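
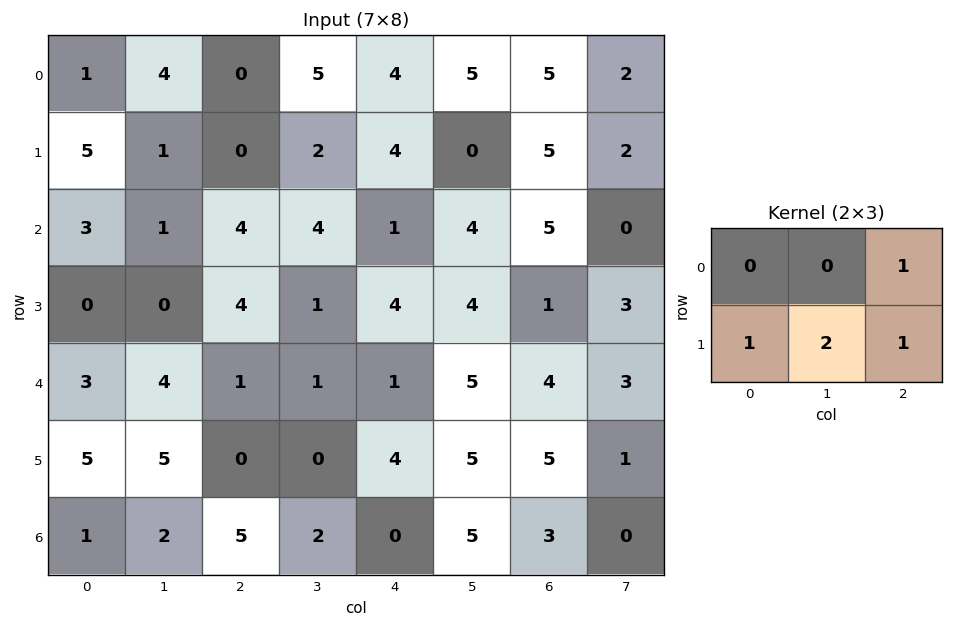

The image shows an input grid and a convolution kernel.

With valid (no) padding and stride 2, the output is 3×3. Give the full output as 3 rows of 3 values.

Output[0,0]: The receptive field on the input at this output position is [1 4 0 / 5 1 0]. Elementwise product with the kernel and sum: 0·1 + 5·1 + 1·2 + 0·1.

7 12 14
8 11 18
16 5 23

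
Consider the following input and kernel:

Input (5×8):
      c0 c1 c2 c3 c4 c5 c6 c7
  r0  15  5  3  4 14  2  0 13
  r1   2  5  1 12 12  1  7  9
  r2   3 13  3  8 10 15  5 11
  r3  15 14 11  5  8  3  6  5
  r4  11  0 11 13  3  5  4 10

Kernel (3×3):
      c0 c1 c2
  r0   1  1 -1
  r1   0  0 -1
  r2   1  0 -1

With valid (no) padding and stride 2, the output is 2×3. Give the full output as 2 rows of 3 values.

16 -26 14
2 1 13

Output[0,0]: The receptive field on the input at this output position is [15 5 3 / 2 5 1 / 3 13 3]. Elementwise product with the kernel and sum: 15·1 + 5·1 + 3·-1 + 1·-1 + 3·1 + 3·-1.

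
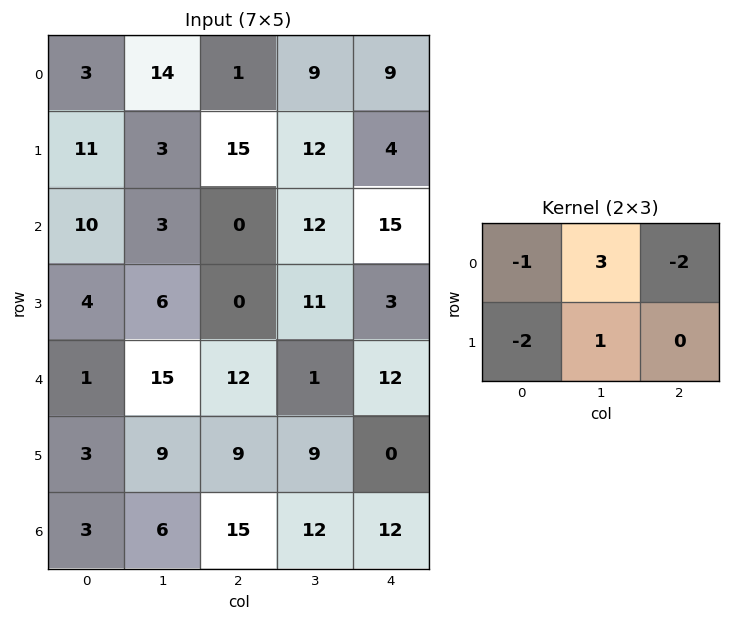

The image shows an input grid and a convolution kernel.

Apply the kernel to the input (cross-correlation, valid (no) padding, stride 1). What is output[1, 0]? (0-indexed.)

-49

The receptive field on the input at this output position is [11 3 15 / 10 3 0]. Elementwise product with the kernel and sum: 11·-1 + 3·3 + 15·-2 + 10·-2 + 3·1.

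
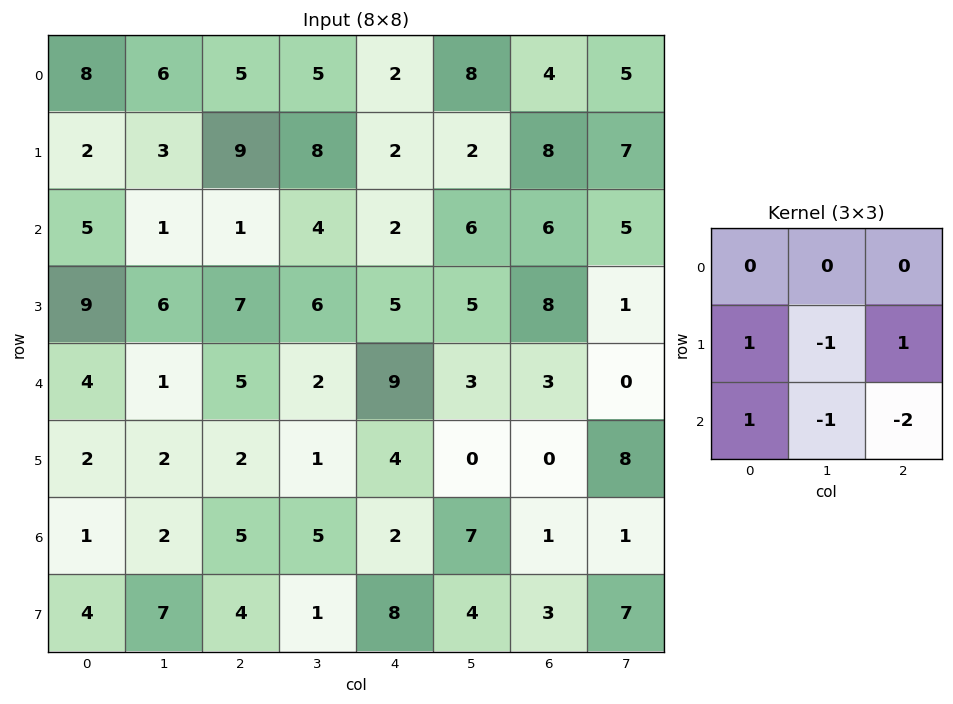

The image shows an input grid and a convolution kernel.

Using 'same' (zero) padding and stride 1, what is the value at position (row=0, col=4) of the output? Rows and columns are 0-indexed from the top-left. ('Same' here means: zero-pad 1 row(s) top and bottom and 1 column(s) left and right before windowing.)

The receptive field on the zero-padded input at this output position is [0 0 0 / 5 2 8 / 8 2 2]. Elementwise product with the kernel and sum: 5·1 + 2·-1 + 8·1 + 8·1 + 2·-1 + 2·-2.

13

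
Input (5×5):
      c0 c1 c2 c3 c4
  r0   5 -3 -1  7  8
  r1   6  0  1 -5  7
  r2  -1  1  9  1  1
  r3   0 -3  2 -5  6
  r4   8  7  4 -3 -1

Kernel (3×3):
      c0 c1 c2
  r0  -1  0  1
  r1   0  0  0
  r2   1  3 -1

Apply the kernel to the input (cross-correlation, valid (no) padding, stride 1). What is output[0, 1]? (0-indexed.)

37

The receptive field on the input at this output position is [-3 -1 7 / 0 1 -5 / 1 9 1]. Elementwise product with the kernel and sum: -3·-1 + 7·1 + 1·1 + 9·3 + 1·-1.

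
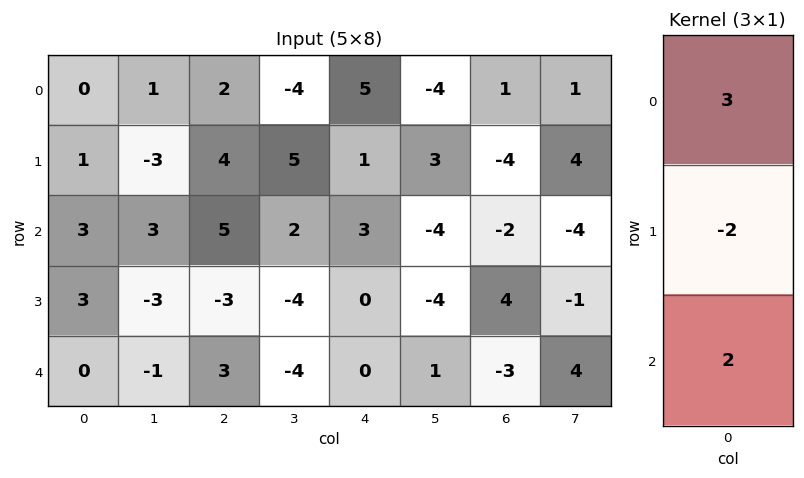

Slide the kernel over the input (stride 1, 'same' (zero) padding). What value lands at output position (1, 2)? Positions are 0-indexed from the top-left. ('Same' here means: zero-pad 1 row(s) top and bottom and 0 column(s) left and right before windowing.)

The receptive field on the zero-padded input at this output position is [2 / 4 / 5]. Elementwise product with the kernel and sum: 2·3 + 4·-2 + 5·2.

8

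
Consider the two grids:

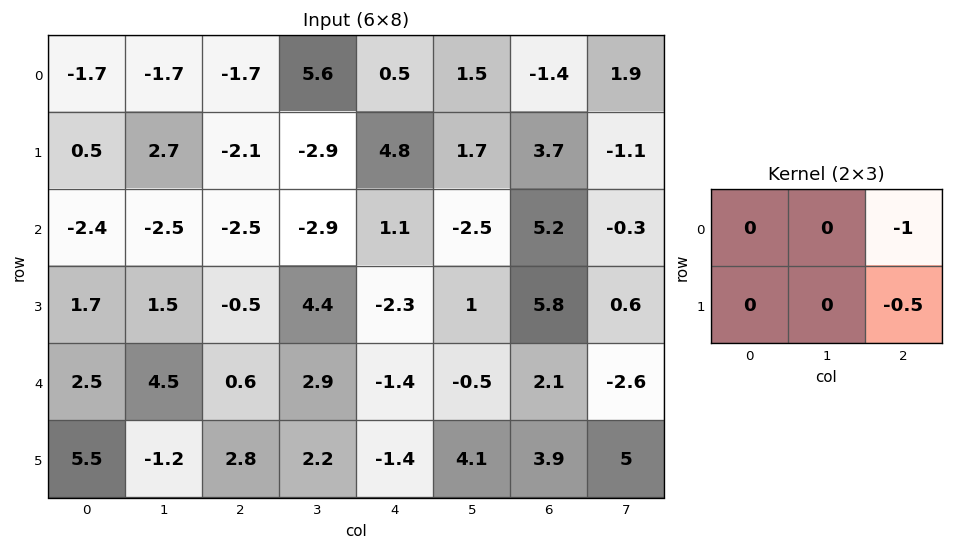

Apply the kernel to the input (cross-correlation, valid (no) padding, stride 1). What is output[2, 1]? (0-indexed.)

The receptive field on the input at this output position is [-2.5 -2.5 -2.9 / 1.5 -0.5 4.4]. Elementwise product with the kernel and sum: -2.9·-1 + 4.4·-0.5.

0.7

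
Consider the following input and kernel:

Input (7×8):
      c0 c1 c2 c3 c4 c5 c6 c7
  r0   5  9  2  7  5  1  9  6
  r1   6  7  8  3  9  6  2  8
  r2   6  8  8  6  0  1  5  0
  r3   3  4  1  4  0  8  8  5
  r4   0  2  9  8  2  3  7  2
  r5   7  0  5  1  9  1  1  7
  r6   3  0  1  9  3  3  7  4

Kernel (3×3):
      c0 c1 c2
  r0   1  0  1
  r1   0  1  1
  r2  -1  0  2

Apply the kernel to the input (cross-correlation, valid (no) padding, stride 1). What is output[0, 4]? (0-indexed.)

The receptive field on the input at this output position is [5 1 9 / 9 6 2 / 0 1 5]. Elementwise product with the kernel and sum: 5·1 + 9·1 + 6·1 + 2·1 + 0·-1 + 5·2.

32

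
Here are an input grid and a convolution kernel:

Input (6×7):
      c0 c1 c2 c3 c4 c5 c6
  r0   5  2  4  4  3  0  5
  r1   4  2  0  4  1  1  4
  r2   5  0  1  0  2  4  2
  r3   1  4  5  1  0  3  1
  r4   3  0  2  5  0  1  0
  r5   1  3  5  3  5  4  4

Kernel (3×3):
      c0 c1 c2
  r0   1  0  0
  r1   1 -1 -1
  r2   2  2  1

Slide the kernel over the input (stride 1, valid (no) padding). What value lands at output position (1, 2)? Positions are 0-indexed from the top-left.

11

The receptive field on the input at this output position is [0 4 1 / 1 0 2 / 5 1 0]. Elementwise product with the kernel and sum: 0·1 + 1·1 + 0·-1 + 2·-1 + 5·2 + 1·2 + 0·1.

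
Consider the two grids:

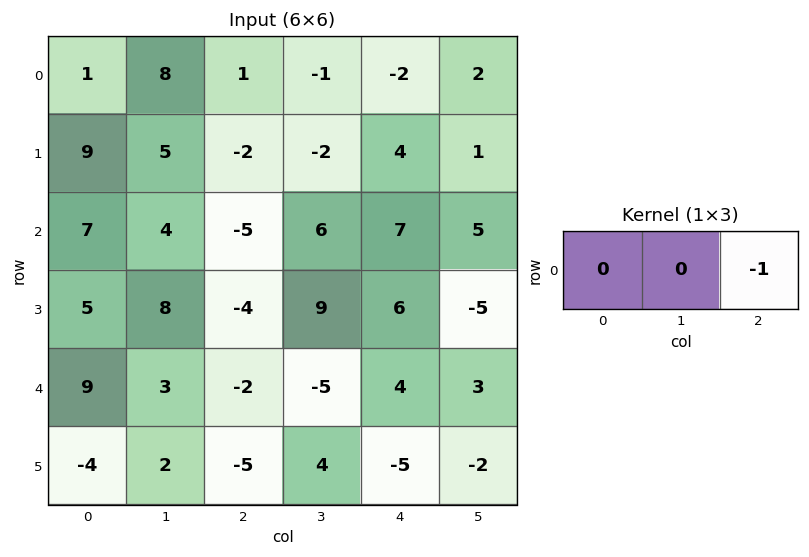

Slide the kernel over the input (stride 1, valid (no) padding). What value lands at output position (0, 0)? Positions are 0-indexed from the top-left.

-1

The receptive field on the input at this output position is [1 8 1]. Elementwise product with the kernel and sum: 1·-1.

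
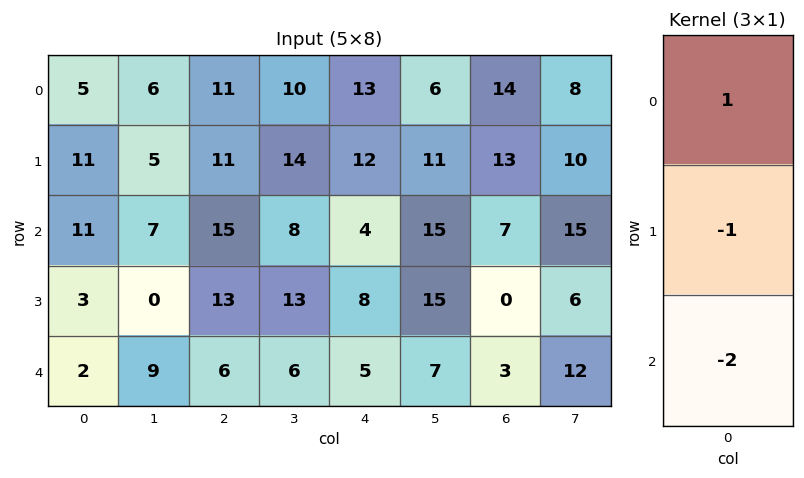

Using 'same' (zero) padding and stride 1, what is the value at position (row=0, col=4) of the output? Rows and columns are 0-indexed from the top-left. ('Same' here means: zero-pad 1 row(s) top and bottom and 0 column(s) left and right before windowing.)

The receptive field on the zero-padded input at this output position is [0 / 13 / 12]. Elementwise product with the kernel and sum: 0·1 + 13·-1 + 12·-2.

-37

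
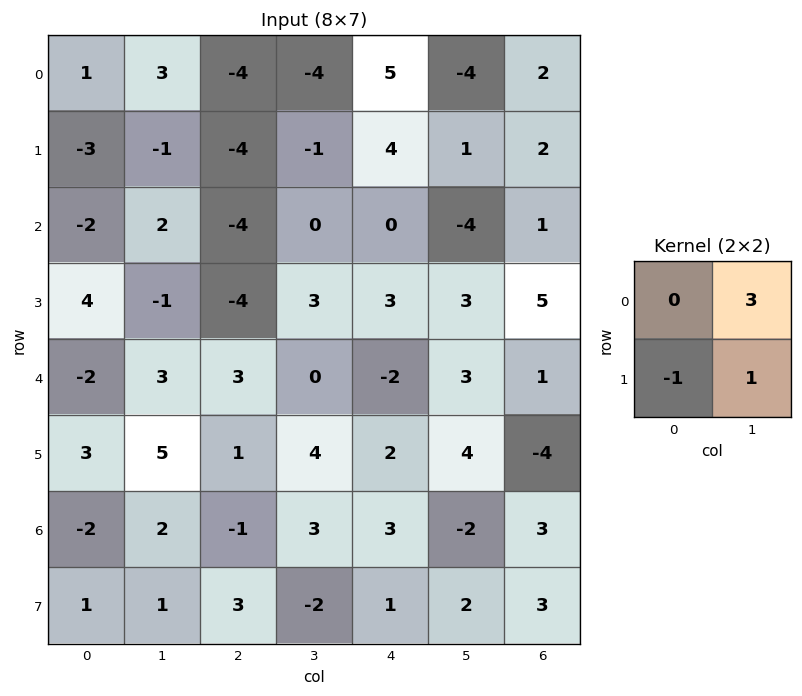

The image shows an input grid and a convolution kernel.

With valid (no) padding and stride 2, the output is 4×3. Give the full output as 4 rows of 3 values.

11 -9 -15
1 7 -12
11 3 11
6 4 -5

Output[0,0]: The receptive field on the input at this output position is [1 3 / -3 -1]. Elementwise product with the kernel and sum: 3·3 + -3·-1 + -1·1.
Output[0,1]: The receptive field on the input at this output position is [-4 -4 / -4 -1]. Elementwise product with the kernel and sum: -4·3 + -4·-1 + -1·1.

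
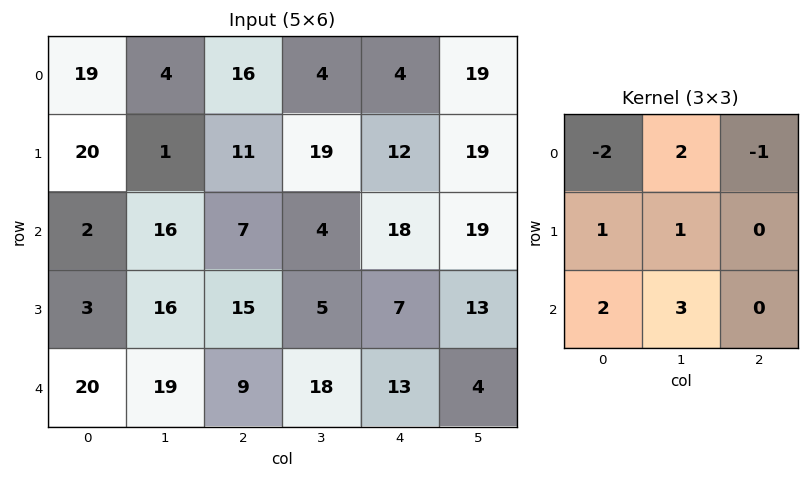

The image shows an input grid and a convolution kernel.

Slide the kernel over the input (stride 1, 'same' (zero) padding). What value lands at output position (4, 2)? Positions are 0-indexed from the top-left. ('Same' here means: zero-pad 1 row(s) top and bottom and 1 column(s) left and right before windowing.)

The receptive field on the zero-padded input at this output position is [16 15 5 / 19 9 18 / 0 0 0]. Elementwise product with the kernel and sum: 16·-2 + 15·2 + 5·-1 + 19·1 + 9·1 + 0·2 + 0·3.

21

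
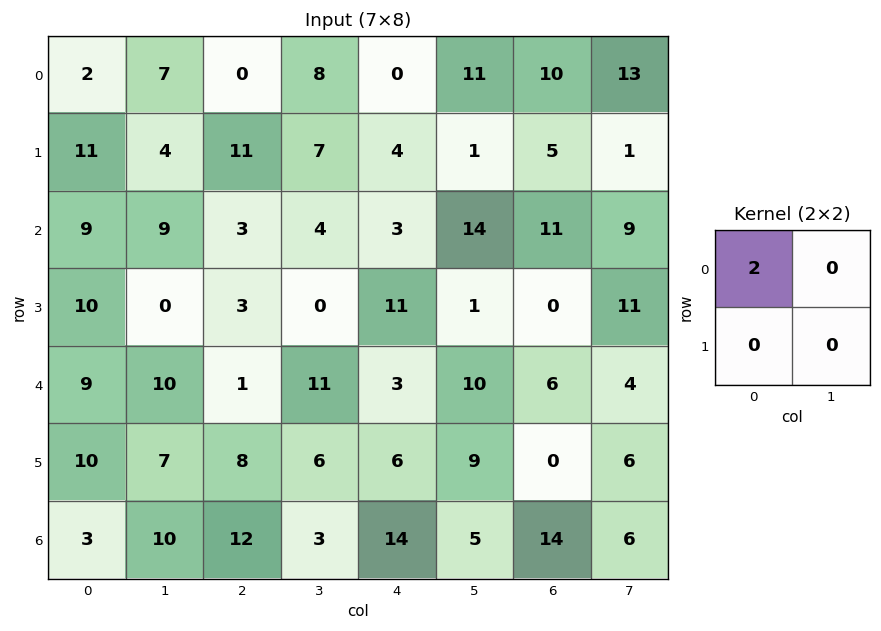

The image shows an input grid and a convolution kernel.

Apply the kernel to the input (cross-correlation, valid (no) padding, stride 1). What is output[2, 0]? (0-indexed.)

The receptive field on the input at this output position is [9 9 / 10 0]. Elementwise product with the kernel and sum: 9·2.

18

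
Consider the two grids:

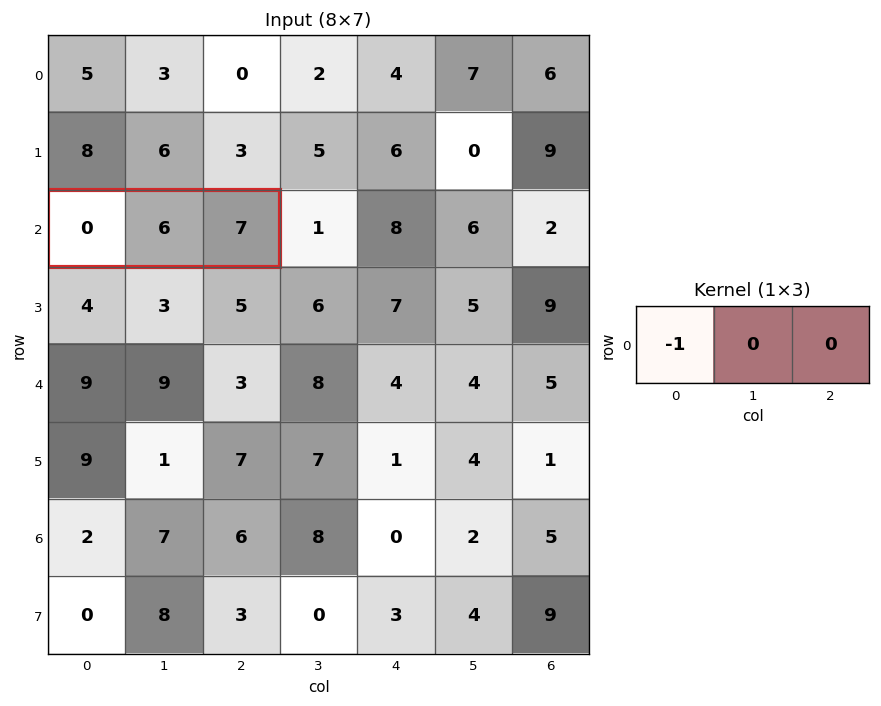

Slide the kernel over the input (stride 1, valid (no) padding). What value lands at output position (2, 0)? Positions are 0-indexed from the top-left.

The receptive field on the input at this output position is [0 6 7]. Elementwise product with the kernel and sum: 0·-1.

0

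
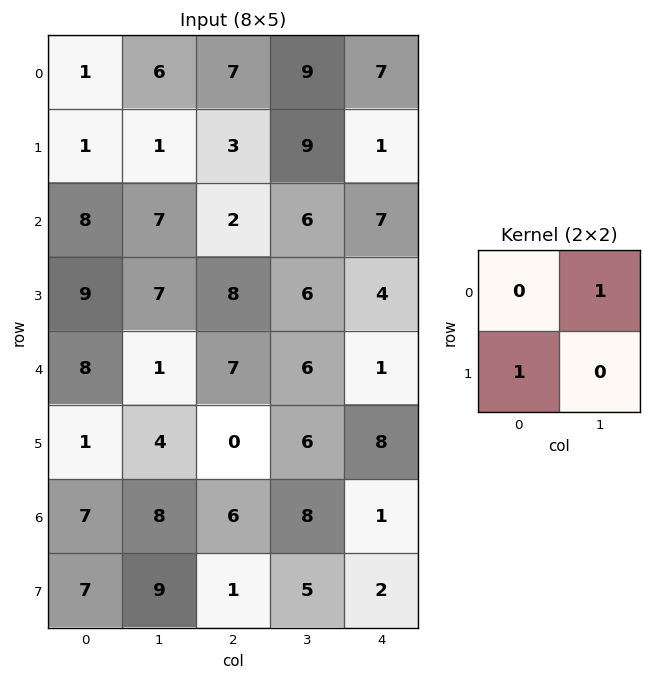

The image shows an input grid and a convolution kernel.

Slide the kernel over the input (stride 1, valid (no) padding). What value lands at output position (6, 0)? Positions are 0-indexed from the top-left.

The receptive field on the input at this output position is [7 8 / 7 9]. Elementwise product with the kernel and sum: 8·1 + 7·1.

15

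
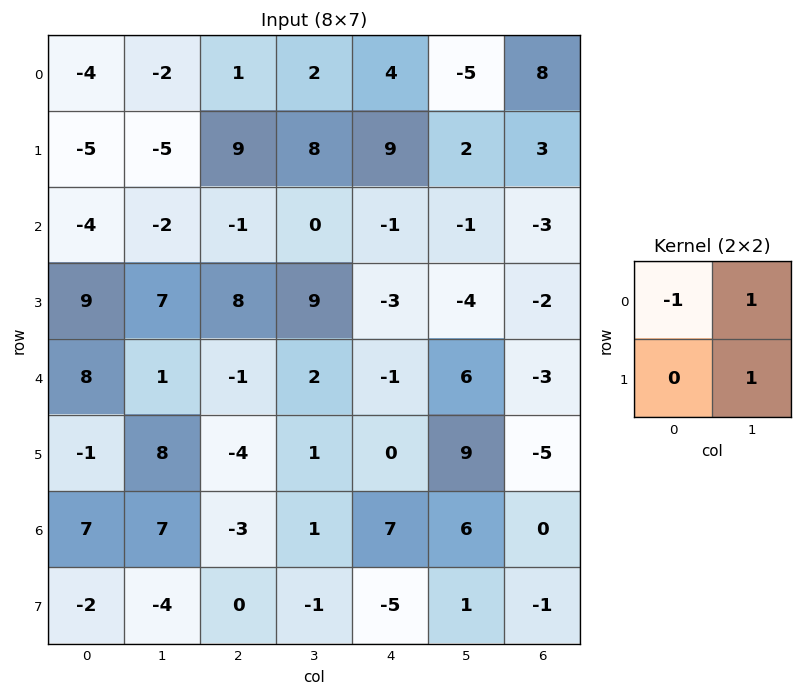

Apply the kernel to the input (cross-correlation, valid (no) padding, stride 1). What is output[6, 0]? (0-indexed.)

-4

The receptive field on the input at this output position is [7 7 / -2 -4]. Elementwise product with the kernel and sum: 7·-1 + 7·1 + -4·1.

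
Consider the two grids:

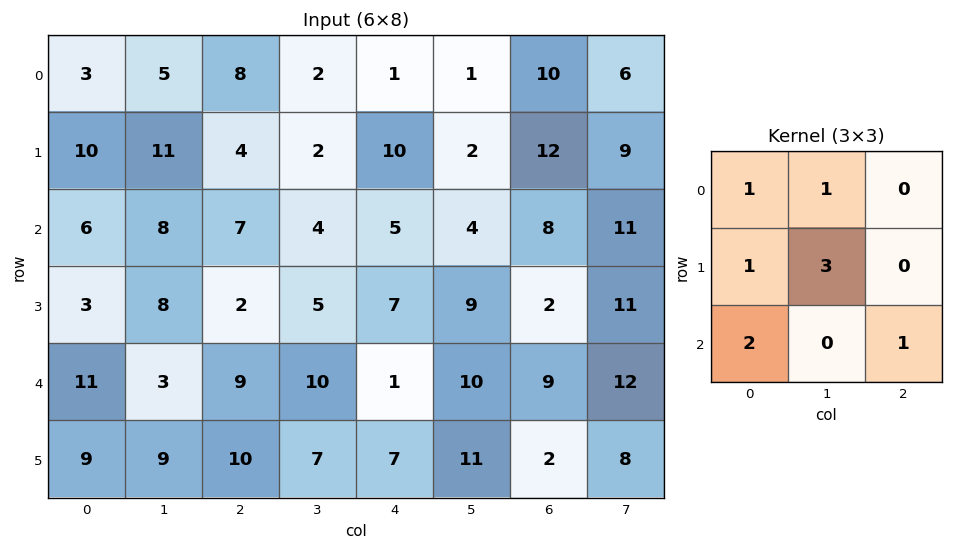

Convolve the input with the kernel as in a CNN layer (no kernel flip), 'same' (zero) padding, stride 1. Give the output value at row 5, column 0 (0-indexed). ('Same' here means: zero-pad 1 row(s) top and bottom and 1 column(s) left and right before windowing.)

38

The receptive field on the zero-padded input at this output position is [0 11 3 / 0 9 9 / 0 0 0]. Elementwise product with the kernel and sum: 0·1 + 11·1 + 0·1 + 9·3 + 0·2 + 0·1.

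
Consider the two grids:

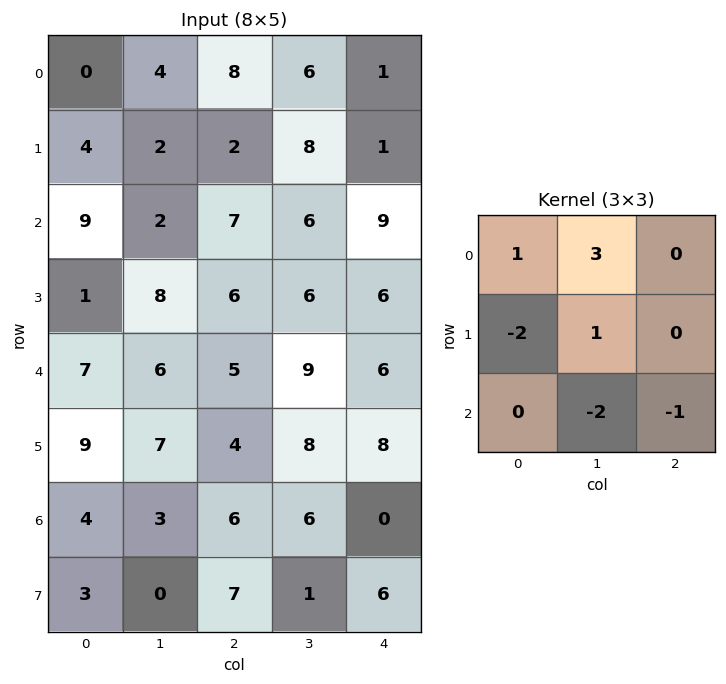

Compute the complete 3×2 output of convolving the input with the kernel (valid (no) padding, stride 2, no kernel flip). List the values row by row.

Output[0,0]: The receptive field on the input at this output position is [0 4 8 / 4 2 2 / 9 2 7]. Elementwise product with the kernel and sum: 0·1 + 4·3 + 4·-2 + 2·1 + 2·-2 + 7·-1.
Output[0,1]: The receptive field on the input at this output position is [8 6 1 / 2 8 1 / 7 6 9]. Elementwise product with the kernel and sum: 8·1 + 6·3 + 2·-2 + 8·1 + 6·-2 + 9·-1.

-5 9
4 -5
2 20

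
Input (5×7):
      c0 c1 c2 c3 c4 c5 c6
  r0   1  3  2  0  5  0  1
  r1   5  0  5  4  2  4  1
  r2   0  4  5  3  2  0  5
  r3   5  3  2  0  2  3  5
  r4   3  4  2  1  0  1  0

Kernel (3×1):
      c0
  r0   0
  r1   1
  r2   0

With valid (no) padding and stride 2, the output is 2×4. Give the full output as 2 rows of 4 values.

5 5 2 1
5 2 2 5

Output[0,0]: The receptive field on the input at this output position is [1 / 5 / 0]. Elementwise product with the kernel and sum: 5·1.
Output[0,1]: The receptive field on the input at this output position is [2 / 5 / 5]. Elementwise product with the kernel and sum: 5·1.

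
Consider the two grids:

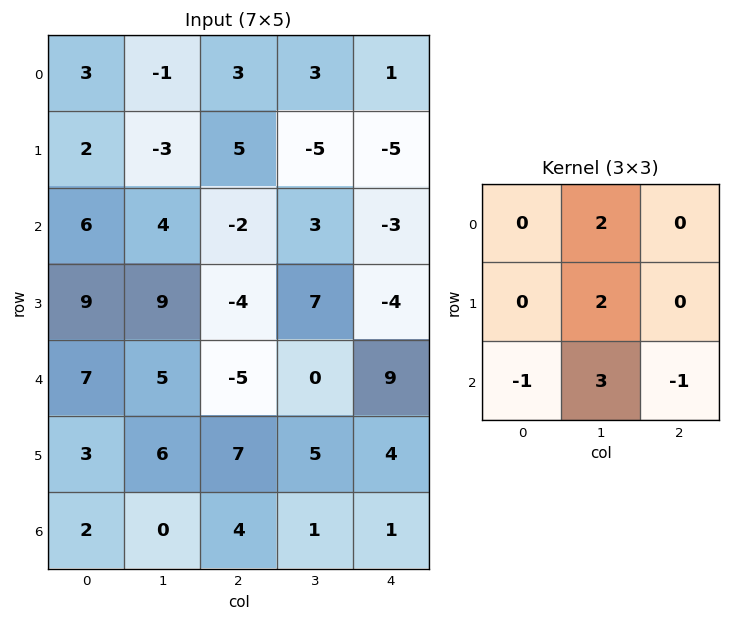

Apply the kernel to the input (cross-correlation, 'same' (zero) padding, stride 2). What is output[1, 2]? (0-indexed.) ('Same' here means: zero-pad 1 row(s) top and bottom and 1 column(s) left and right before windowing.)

-35

The receptive field on the zero-padded input at this output position is [-5 -5 0 / 3 -3 0 / 7 -4 0]. Elementwise product with the kernel and sum: -5·2 + -3·2 + 7·-1 + -4·3 + 0·-1.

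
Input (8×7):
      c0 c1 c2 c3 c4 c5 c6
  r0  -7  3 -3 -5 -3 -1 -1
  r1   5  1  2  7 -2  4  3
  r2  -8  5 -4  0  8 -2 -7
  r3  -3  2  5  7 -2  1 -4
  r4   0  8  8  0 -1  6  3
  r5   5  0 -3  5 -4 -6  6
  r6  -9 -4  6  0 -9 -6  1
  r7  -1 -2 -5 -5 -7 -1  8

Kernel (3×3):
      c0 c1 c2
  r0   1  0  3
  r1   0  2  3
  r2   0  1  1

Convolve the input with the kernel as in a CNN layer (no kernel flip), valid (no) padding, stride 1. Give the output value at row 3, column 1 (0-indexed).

The receptive field on the input at this output position is [2 5 7 / 8 8 0 / 0 -3 5]. Elementwise product with the kernel and sum: 2·1 + 7·3 + 8·2 + 0·3 + -3·1 + 5·1.

41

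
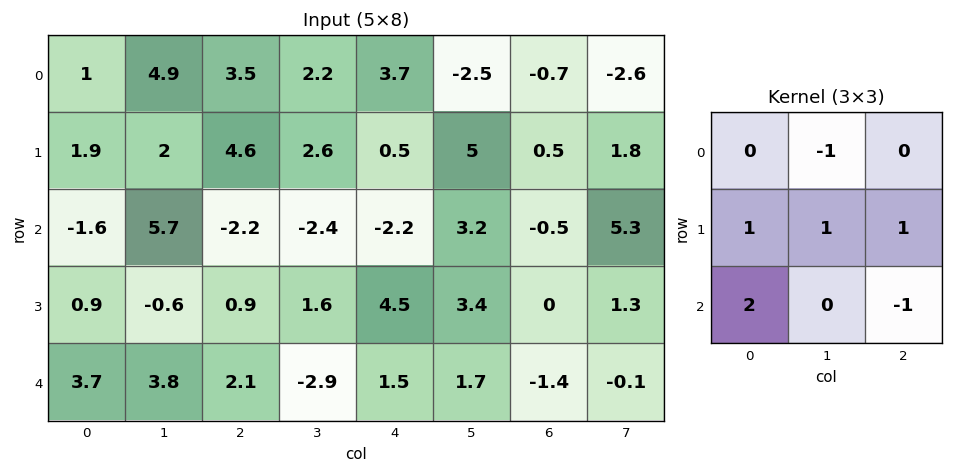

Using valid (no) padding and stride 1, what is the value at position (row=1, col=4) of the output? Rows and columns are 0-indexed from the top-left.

4.5

The receptive field on the input at this output position is [0.5 5 0.5 / -2.2 3.2 -0.5 / 4.5 3.4 0]. Elementwise product with the kernel and sum: 5·-1 + -2.2·1 + 3.2·1 + -0.5·1 + 4.5·2 + 0·-1.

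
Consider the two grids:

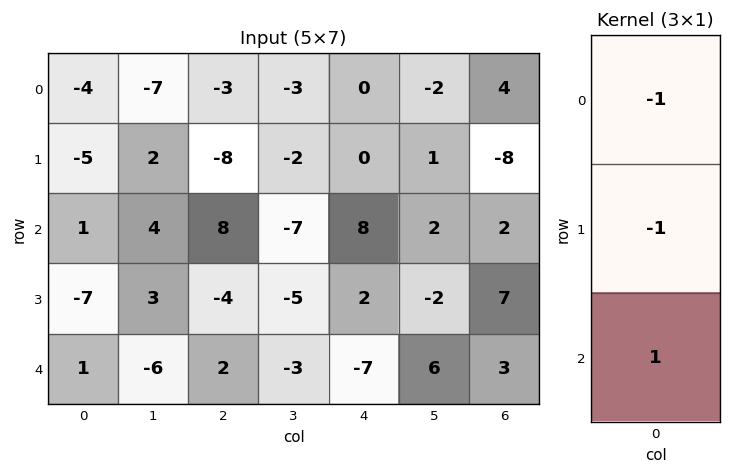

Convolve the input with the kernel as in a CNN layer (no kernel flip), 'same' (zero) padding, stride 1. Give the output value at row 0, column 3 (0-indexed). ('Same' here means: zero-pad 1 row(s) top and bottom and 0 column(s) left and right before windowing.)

The receptive field on the zero-padded input at this output position is [0 / -3 / -2]. Elementwise product with the kernel and sum: 0·-1 + -3·-1 + -2·1.

1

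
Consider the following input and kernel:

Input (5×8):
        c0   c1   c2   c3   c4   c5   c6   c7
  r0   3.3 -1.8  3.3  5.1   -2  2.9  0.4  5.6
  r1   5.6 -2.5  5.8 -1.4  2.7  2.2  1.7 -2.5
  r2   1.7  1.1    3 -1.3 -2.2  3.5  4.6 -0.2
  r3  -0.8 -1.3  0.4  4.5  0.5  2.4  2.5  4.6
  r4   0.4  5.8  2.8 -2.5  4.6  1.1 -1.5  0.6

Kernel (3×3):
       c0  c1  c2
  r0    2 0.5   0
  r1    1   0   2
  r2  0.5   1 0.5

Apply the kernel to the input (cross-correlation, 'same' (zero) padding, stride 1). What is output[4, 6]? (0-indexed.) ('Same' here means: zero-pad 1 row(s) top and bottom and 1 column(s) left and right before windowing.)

The receptive field on the zero-padded input at this output position is [2.4 2.5 4.6 / 1.1 -1.5 0.6 / 0 0 0]. Elementwise product with the kernel and sum: 2.4·2 + 2.5·0.5 + 1.1·1 + 0.6·2 + 0·0.5 + 0·1 + 0·0.5.

8.35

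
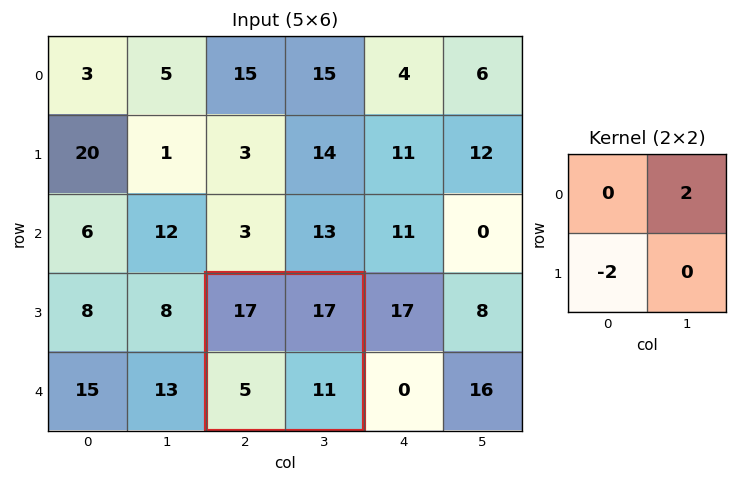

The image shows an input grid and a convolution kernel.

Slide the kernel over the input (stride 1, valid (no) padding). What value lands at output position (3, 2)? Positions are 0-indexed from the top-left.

The receptive field on the input at this output position is [17 17 / 5 11]. Elementwise product with the kernel and sum: 17·2 + 5·-2.

24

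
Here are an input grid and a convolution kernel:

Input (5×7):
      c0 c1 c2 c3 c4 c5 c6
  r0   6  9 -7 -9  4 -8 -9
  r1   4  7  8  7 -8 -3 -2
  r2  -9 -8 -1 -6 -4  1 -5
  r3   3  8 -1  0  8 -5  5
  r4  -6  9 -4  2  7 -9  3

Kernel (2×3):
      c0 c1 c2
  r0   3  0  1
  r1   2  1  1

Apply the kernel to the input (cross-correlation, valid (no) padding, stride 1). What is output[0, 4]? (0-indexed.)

-18

The receptive field on the input at this output position is [4 -8 -9 / -8 -3 -2]. Elementwise product with the kernel and sum: 4·3 + -9·1 + -8·2 + -3·1 + -2·1.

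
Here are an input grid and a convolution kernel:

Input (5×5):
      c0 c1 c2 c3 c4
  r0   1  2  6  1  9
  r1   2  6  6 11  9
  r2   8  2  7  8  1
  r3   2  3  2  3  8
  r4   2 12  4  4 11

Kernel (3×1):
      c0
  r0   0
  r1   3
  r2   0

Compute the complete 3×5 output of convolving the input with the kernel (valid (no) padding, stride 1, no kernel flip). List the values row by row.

6 18 18 33 27
24 6 21 24 3
6 9 6 9 24

Output[0,0]: The receptive field on the input at this output position is [1 / 2 / 8]. Elementwise product with the kernel and sum: 2·3.
Output[0,1]: The receptive field on the input at this output position is [2 / 6 / 2]. Elementwise product with the kernel and sum: 6·3.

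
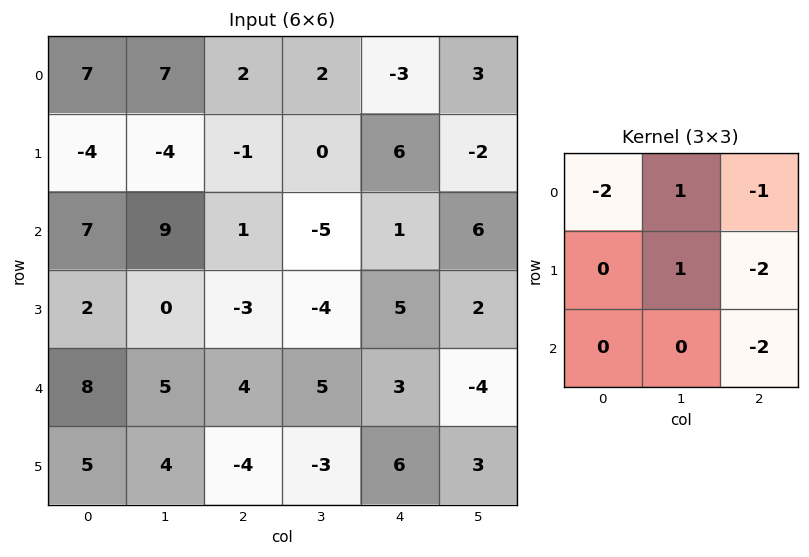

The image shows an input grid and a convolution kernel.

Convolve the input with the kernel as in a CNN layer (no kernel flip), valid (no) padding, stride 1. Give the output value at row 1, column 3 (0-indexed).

The receptive field on the input at this output position is [0 6 -2 / -5 1 6 / -4 5 2]. Elementwise product with the kernel and sum: 0·-2 + 6·1 + -2·-1 + 1·1 + 6·-2 + 2·-2.

-7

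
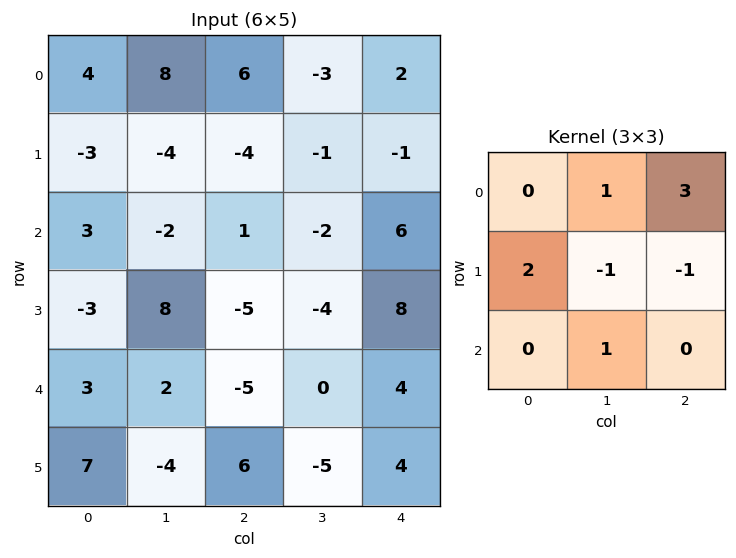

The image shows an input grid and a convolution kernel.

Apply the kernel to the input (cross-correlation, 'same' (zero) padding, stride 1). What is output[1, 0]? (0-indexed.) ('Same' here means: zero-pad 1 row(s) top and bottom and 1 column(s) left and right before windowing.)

38

The receptive field on the zero-padded input at this output position is [0 4 8 / 0 -3 -4 / 0 3 -2]. Elementwise product with the kernel and sum: 4·1 + 8·3 + 0·2 + -3·-1 + -4·-1 + 3·1.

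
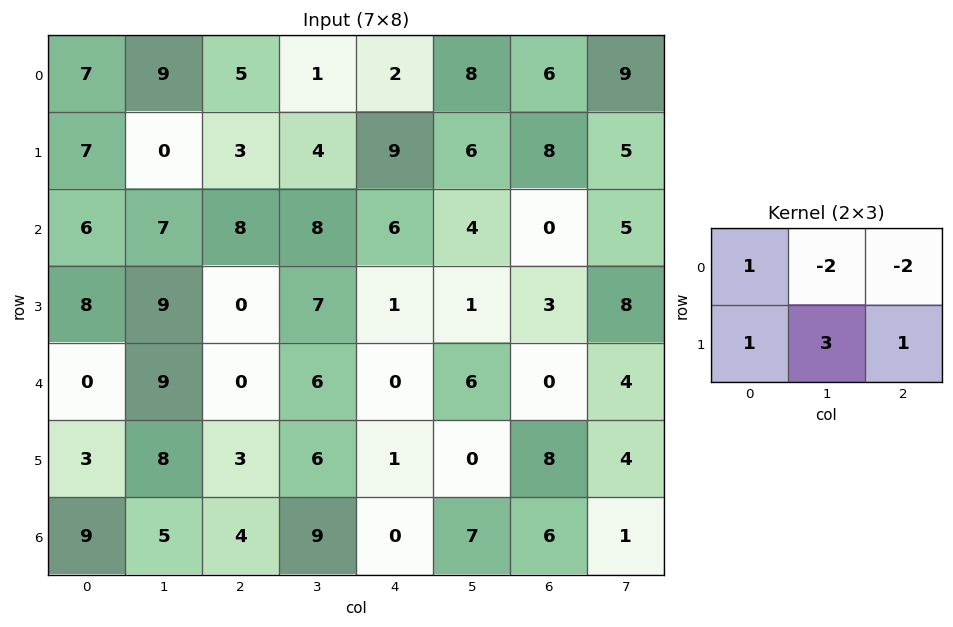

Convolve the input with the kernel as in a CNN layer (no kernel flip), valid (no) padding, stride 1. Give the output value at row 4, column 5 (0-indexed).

The receptive field on the input at this output position is [6 0 4 / 0 8 4]. Elementwise product with the kernel and sum: 6·1 + 0·-2 + 4·-2 + 0·1 + 8·3 + 4·1.

26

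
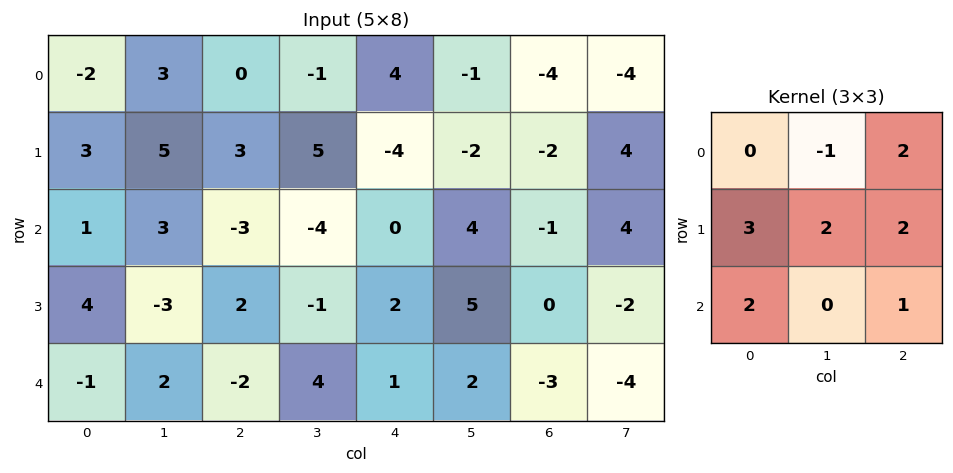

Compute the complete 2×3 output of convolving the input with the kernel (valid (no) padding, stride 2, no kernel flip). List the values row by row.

21 14 -28
-3 9 9

Output[0,0]: The receptive field on the input at this output position is [-2 3 0 / 3 5 3 / 1 3 -3]. Elementwise product with the kernel and sum: 3·-1 + 0·2 + 3·3 + 5·2 + 3·2 + 1·2 + -3·1.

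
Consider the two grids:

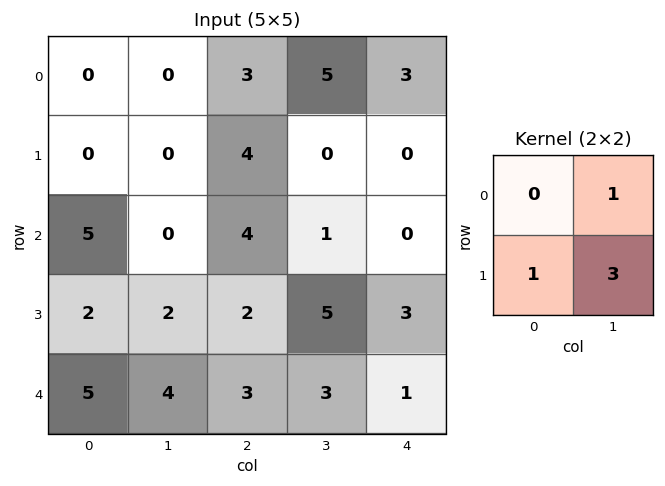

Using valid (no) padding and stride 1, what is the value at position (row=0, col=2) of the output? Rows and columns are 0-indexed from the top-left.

The receptive field on the input at this output position is [3 5 / 4 0]. Elementwise product with the kernel and sum: 5·1 + 4·1 + 0·3.

9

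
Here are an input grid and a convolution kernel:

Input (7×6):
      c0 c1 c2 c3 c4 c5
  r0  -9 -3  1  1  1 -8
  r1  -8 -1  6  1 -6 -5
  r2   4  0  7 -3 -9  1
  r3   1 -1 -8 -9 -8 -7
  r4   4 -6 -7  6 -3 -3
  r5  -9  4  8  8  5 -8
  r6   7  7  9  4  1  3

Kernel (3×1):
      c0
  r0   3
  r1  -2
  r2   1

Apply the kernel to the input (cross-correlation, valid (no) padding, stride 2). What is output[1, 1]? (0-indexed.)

30

The receptive field on the input at this output position is [7 / -8 / -7]. Elementwise product with the kernel and sum: 7·3 + -8·-2 + -7·1.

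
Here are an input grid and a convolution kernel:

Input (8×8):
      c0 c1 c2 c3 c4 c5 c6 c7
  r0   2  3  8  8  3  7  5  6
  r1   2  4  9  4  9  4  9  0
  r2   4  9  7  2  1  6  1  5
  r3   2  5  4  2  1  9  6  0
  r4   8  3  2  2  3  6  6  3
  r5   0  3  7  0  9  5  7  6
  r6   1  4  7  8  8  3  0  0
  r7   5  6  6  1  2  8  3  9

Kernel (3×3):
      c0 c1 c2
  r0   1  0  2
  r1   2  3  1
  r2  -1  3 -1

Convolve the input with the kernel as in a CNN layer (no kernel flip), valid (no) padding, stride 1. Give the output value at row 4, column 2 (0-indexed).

40

The receptive field on the input at this output position is [2 2 3 / 7 0 9 / 7 8 8]. Elementwise product with the kernel and sum: 2·1 + 3·2 + 7·2 + 0·3 + 9·1 + 7·-1 + 8·3 + 8·-1.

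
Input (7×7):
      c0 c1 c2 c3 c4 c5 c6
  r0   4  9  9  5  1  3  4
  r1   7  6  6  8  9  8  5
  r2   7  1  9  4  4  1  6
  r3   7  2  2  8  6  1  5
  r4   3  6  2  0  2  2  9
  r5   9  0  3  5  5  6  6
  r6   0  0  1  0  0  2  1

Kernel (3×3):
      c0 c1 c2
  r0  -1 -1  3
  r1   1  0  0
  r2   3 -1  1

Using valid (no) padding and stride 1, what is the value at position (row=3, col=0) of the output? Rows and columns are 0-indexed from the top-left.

The receptive field on the input at this output position is [7 2 2 / 3 6 2 / 9 0 3]. Elementwise product with the kernel and sum: 7·-1 + 2·-1 + 2·3 + 3·1 + 9·3 + 0·-1 + 3·1.

30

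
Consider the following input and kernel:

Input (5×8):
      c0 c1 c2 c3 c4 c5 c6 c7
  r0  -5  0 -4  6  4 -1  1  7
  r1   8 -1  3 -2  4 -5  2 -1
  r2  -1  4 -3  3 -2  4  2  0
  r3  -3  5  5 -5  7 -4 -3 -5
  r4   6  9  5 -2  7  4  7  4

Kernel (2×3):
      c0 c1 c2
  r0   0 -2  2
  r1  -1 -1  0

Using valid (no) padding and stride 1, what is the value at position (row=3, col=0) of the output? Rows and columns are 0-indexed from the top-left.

-15

The receptive field on the input at this output position is [-3 5 5 / 6 9 5]. Elementwise product with the kernel and sum: 5·-2 + 5·2 + 6·-1 + 9·-1.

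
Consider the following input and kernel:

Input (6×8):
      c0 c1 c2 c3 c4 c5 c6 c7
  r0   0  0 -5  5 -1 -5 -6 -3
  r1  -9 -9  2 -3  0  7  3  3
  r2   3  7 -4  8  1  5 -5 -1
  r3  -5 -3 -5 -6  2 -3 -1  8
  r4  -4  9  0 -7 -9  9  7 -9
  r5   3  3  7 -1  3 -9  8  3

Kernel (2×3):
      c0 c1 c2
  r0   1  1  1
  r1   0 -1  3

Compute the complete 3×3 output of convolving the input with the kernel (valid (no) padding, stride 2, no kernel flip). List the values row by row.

Output[0,0]: The receptive field on the input at this output position is [0 0 -5 / -9 -9 2]. Elementwise product with the kernel and sum: 0·1 + 0·1 + -5·1 + -9·-1 + 2·3.
Output[0,1]: The receptive field on the input at this output position is [-5 5 -1 / 2 -3 0]. Elementwise product with the kernel and sum: -5·1 + 5·1 + -1·1 + -3·-1 + 0·3.

10 2 -10
-6 17 1
23 -6 40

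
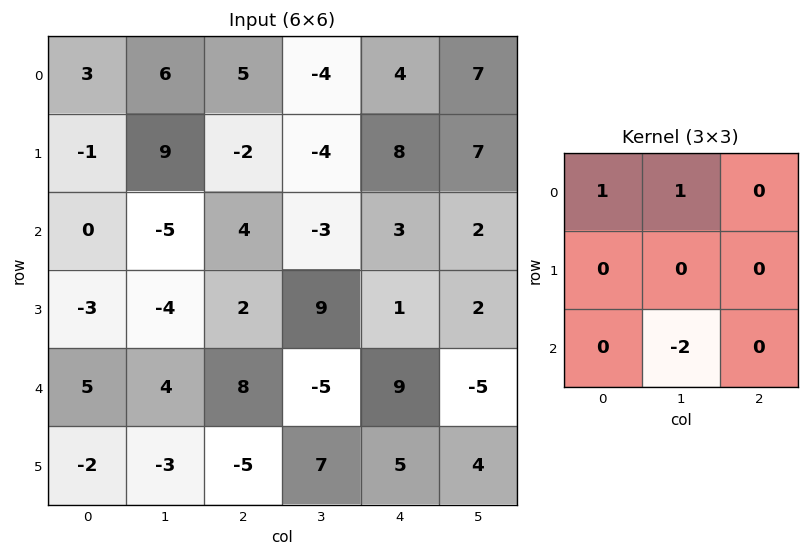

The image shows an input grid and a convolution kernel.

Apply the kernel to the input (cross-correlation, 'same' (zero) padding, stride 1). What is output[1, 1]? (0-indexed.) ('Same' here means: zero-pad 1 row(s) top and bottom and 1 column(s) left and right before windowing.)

19

The receptive field on the zero-padded input at this output position is [3 6 5 / -1 9 -2 / 0 -5 4]. Elementwise product with the kernel and sum: 3·1 + 6·1 + -5·-2.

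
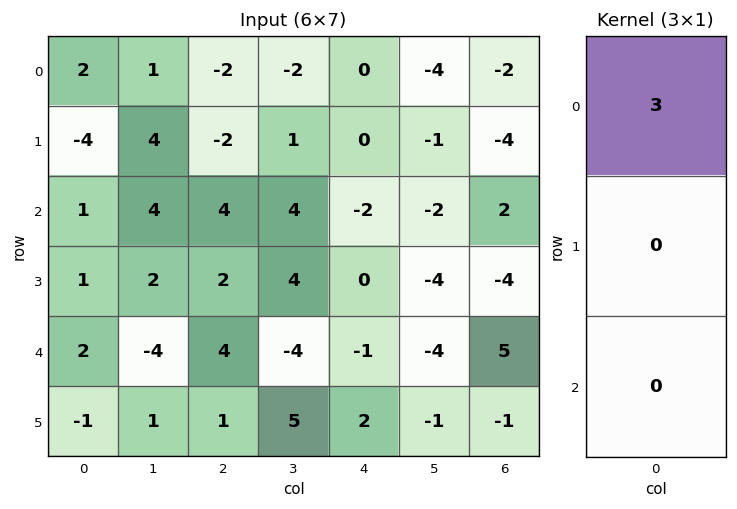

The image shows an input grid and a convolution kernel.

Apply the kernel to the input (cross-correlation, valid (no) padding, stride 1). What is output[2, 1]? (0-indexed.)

12

The receptive field on the input at this output position is [4 / 2 / -4]. Elementwise product with the kernel and sum: 4·3.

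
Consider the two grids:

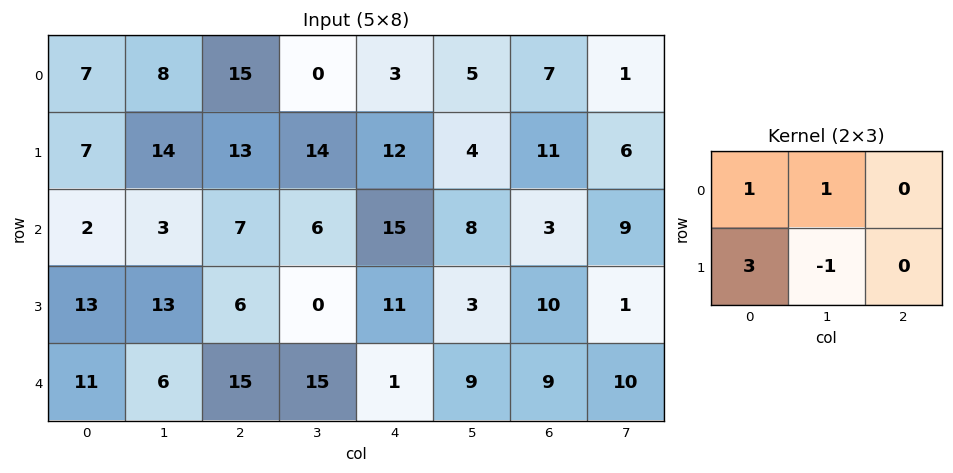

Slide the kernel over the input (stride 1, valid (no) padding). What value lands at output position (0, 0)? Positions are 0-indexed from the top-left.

The receptive field on the input at this output position is [7 8 15 / 7 14 13]. Elementwise product with the kernel and sum: 7·1 + 8·1 + 7·3 + 14·-1.

22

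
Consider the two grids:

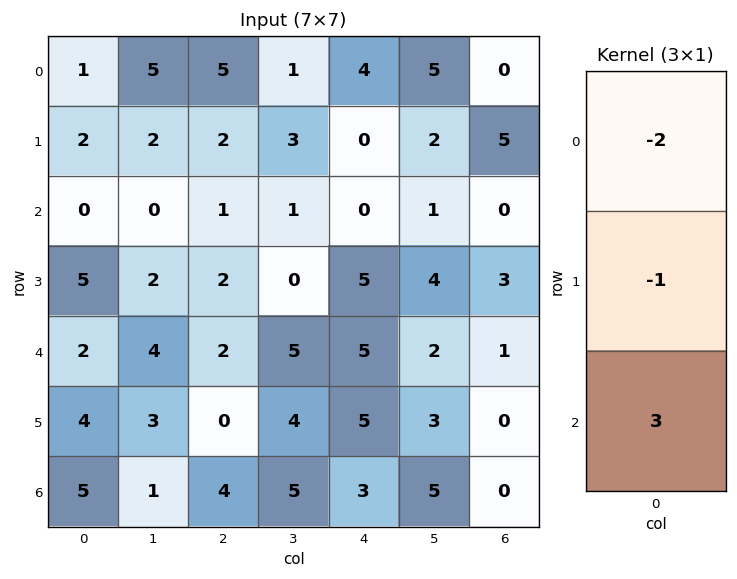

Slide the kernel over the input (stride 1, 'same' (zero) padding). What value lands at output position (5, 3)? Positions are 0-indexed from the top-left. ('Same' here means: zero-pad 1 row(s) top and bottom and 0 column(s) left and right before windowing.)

The receptive field on the zero-padded input at this output position is [5 / 4 / 5]. Elementwise product with the kernel and sum: 5·-2 + 4·-1 + 5·3.

1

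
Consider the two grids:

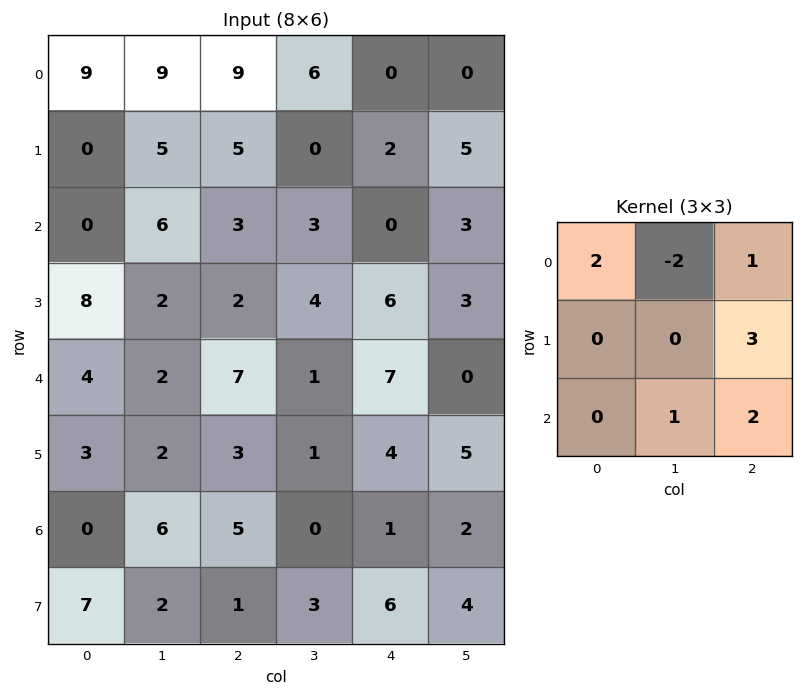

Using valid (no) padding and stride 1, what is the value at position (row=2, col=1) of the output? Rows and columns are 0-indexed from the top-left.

The receptive field on the input at this output position is [6 3 3 / 2 2 4 / 2 7 1]. Elementwise product with the kernel and sum: 6·2 + 3·-2 + 3·1 + 4·3 + 7·1 + 1·2.

30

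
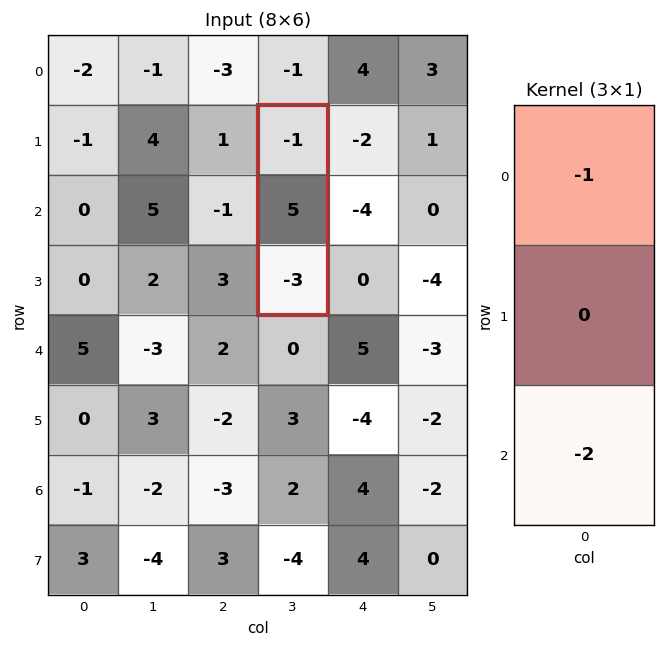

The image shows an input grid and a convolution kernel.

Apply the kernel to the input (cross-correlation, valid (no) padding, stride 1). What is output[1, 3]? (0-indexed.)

7

The receptive field on the input at this output position is [-1 / 5 / -3]. Elementwise product with the kernel and sum: -1·-1 + -3·-2.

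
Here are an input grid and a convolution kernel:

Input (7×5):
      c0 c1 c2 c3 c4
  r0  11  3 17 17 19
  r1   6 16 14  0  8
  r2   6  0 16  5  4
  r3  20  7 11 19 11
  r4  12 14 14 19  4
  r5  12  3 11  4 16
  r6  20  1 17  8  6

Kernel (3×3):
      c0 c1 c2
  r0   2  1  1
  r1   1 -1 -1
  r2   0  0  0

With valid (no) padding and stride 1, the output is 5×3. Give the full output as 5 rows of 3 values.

18 42 76
32 25 43
30 -2 22
42 25 43
50 49 42

Output[0,0]: The receptive field on the input at this output position is [11 3 17 / 6 16 14 / 6 0 16]. Elementwise product with the kernel and sum: 11·2 + 3·1 + 17·1 + 6·1 + 16·-1 + 14·-1.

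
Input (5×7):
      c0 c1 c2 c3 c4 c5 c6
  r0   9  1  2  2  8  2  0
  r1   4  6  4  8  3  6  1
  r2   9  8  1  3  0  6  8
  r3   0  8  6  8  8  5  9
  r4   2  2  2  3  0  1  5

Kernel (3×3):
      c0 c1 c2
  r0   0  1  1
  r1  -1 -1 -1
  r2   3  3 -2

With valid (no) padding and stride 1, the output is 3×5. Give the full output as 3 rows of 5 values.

Output[0,0]: The receptive field on the input at this output position is [9 1 2 / 4 6 4 / 9 8 1]. Elementwise product with the kernel and sum: 1·1 + 2·1 + 4·-1 + 6·-1 + 4·-1 + 9·3 + 8·3 + 1·-2.
Output[0,1]: The receptive field on the input at this output position is [1 2 2 / 6 4 8 / 8 1 3]. Elementwise product with the kernel and sum: 2·1 + 2·1 + 6·-1 + 4·-1 + 8·-1 + 8·3 + 1·3 + 3·-2.

38 7 7 -10 -6
4 26 33 38 14
3 -12 -4 -8 -15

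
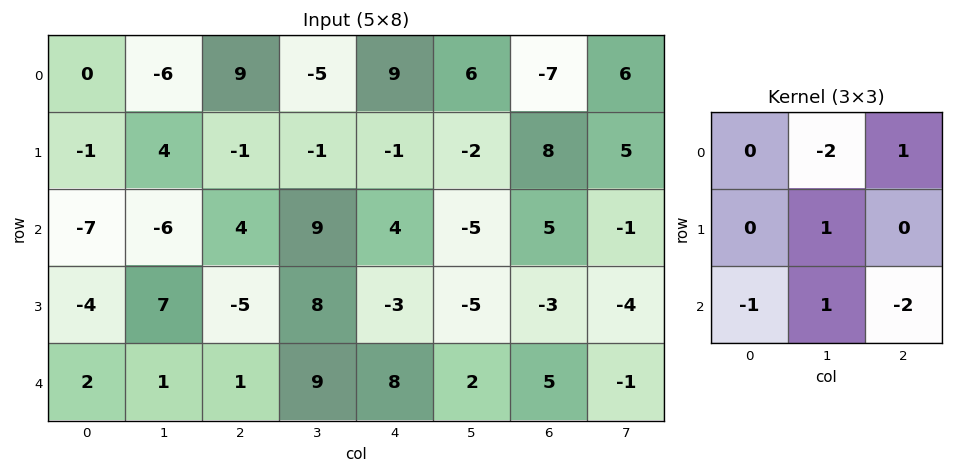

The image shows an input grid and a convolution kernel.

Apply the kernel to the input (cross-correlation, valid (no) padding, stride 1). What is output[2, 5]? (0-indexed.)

-9

The receptive field on the input at this output position is [-5 5 -1 / -5 -3 -4 / 2 5 -1]. Elementwise product with the kernel and sum: 5·-2 + -1·1 + -3·1 + 2·-1 + 5·1 + -1·-2.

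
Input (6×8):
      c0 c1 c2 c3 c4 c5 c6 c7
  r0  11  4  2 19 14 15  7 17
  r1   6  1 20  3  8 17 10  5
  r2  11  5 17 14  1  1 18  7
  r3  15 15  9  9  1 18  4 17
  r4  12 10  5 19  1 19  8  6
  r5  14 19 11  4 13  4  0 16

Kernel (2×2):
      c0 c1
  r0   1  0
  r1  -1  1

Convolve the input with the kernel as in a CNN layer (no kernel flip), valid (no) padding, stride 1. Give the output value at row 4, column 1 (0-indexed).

2

The receptive field on the input at this output position is [10 5 / 19 11]. Elementwise product with the kernel and sum: 10·1 + 19·-1 + 11·1.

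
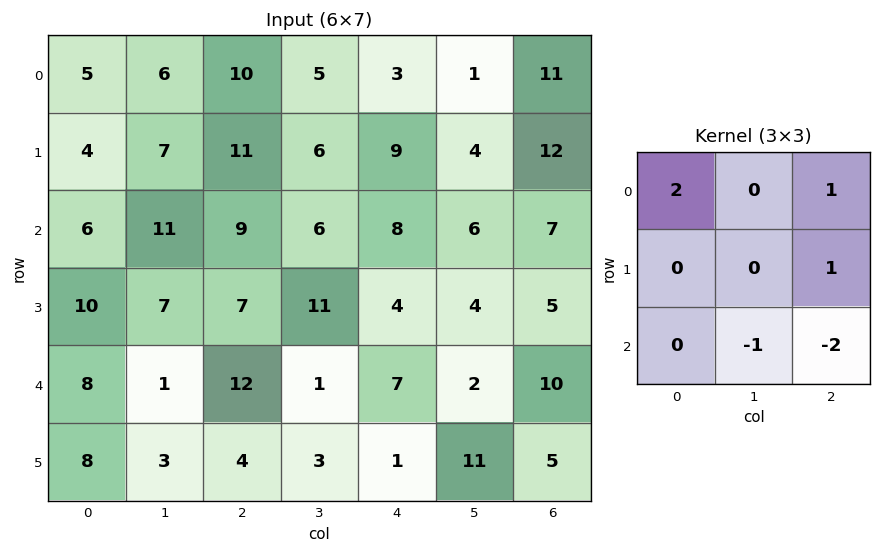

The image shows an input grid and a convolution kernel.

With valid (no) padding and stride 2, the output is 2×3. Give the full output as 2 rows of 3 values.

2 10 9
3 15 6

Output[0,0]: The receptive field on the input at this output position is [5 6 10 / 4 7 11 / 6 11 9]. Elementwise product with the kernel and sum: 5·2 + 10·1 + 11·1 + 11·-1 + 9·-2.
Output[0,1]: The receptive field on the input at this output position is [10 5 3 / 11 6 9 / 9 6 8]. Elementwise product with the kernel and sum: 10·2 + 3·1 + 9·1 + 6·-1 + 8·-2.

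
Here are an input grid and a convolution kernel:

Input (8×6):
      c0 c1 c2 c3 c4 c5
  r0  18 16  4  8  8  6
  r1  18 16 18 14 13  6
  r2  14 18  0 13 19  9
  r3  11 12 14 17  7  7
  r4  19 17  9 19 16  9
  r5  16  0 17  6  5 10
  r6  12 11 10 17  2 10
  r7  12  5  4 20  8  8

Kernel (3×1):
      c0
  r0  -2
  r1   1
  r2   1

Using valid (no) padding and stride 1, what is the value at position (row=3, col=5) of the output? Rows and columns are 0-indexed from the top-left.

5

The receptive field on the input at this output position is [7 / 9 / 10]. Elementwise product with the kernel and sum: 7·-2 + 9·1 + 10·1.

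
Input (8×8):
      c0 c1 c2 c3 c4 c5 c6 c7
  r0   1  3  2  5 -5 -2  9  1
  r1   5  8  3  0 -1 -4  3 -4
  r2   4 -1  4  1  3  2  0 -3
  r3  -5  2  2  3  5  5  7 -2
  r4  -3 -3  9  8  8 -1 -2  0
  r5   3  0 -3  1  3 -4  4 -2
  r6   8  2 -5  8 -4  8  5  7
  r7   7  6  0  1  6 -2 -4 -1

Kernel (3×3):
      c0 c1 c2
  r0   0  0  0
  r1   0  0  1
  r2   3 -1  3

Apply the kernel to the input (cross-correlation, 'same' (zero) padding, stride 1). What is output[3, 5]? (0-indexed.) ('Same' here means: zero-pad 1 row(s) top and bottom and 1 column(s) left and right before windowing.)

26

The receptive field on the zero-padded input at this output position is [3 2 0 / 5 5 7 / 8 -1 -2]. Elementwise product with the kernel and sum: 7·1 + 8·3 + -1·-1 + -2·3.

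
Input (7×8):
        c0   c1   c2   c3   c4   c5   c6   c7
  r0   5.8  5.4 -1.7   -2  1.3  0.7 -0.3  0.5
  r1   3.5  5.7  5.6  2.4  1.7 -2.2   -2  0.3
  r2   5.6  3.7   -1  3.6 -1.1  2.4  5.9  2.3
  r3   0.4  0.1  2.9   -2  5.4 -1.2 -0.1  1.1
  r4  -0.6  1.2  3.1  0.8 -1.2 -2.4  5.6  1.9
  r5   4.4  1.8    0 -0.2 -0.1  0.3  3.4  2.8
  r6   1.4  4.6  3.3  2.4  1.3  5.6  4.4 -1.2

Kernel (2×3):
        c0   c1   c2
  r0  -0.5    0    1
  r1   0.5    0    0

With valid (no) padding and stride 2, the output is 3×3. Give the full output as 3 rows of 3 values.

-2.85 4.95 -0.1
-3.6 0.85 9.15
5.6 -2.75 6.15

Output[0,0]: The receptive field on the input at this output position is [5.8 5.4 -1.7 / 3.5 5.7 5.6]. Elementwise product with the kernel and sum: 5.8·-0.5 + -1.7·1 + 3.5·0.5.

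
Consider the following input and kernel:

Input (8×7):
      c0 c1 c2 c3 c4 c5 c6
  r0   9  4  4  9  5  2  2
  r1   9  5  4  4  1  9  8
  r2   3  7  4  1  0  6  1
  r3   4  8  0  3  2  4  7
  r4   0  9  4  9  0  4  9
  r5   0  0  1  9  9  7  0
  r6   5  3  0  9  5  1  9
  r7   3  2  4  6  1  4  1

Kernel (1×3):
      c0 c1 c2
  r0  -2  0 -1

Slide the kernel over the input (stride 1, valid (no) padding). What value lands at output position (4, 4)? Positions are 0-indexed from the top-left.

-9

The receptive field on the input at this output position is [0 4 9]. Elementwise product with the kernel and sum: 0·-2 + 9·-1.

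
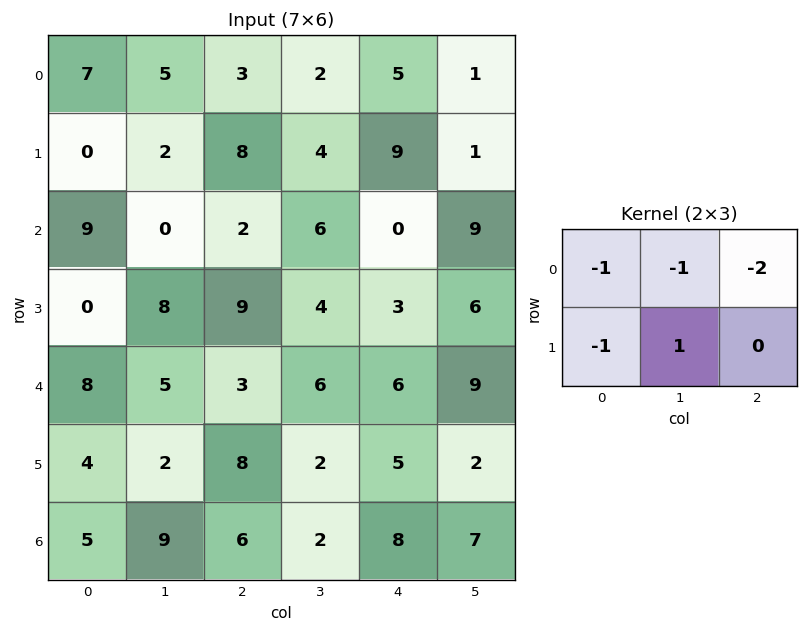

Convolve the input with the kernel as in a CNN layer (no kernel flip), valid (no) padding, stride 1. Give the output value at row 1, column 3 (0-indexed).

The receptive field on the input at this output position is [4 9 1 / 6 0 9]. Elementwise product with the kernel and sum: 4·-1 + 9·-1 + 1·-2 + 6·-1 + 0·1.

-21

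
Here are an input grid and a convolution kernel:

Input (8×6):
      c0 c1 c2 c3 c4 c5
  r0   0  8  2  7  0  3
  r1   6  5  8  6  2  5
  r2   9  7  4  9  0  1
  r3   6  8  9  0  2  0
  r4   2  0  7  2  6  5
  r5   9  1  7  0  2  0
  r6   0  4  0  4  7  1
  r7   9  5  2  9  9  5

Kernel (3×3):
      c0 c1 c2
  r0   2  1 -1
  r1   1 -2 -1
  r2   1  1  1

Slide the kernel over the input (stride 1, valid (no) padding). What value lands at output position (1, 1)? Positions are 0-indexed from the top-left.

19

The receptive field on the input at this output position is [5 8 6 / 7 4 9 / 8 9 0]. Elementwise product with the kernel and sum: 5·2 + 8·1 + 6·-1 + 7·1 + 4·-2 + 9·-1 + 8·1 + 9·1 + 0·1.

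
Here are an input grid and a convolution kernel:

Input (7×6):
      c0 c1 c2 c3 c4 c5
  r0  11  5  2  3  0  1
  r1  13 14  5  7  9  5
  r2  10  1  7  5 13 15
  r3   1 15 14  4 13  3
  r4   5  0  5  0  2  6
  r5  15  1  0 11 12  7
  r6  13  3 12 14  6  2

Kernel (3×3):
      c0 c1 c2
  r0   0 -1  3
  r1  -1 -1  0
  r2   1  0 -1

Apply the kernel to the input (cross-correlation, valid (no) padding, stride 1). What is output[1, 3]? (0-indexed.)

The receptive field on the input at this output position is [7 9 5 / 5 13 15 / 4 13 3]. Elementwise product with the kernel and sum: 9·-1 + 5·3 + 5·-1 + 13·-1 + 4·1 + 3·-1.

-11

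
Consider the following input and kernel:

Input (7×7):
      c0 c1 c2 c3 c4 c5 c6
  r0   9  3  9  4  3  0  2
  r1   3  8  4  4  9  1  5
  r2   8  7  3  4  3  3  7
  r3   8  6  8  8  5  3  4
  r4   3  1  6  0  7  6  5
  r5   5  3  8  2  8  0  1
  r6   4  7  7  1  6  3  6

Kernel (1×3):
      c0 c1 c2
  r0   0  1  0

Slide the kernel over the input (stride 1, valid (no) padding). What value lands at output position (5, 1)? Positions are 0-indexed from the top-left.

8

The receptive field on the input at this output position is [3 8 2]. Elementwise product with the kernel and sum: 8·1.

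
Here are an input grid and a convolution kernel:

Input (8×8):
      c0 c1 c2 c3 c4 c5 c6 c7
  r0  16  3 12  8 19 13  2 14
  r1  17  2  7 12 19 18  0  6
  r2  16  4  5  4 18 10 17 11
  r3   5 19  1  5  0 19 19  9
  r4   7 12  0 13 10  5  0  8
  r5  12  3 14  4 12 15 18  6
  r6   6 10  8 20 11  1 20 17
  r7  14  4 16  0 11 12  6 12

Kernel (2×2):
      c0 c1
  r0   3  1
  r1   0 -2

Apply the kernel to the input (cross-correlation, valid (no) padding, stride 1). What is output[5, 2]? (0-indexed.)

The receptive field on the input at this output position is [14 4 / 8 20]. Elementwise product with the kernel and sum: 14·3 + 4·1 + 20·-2.

6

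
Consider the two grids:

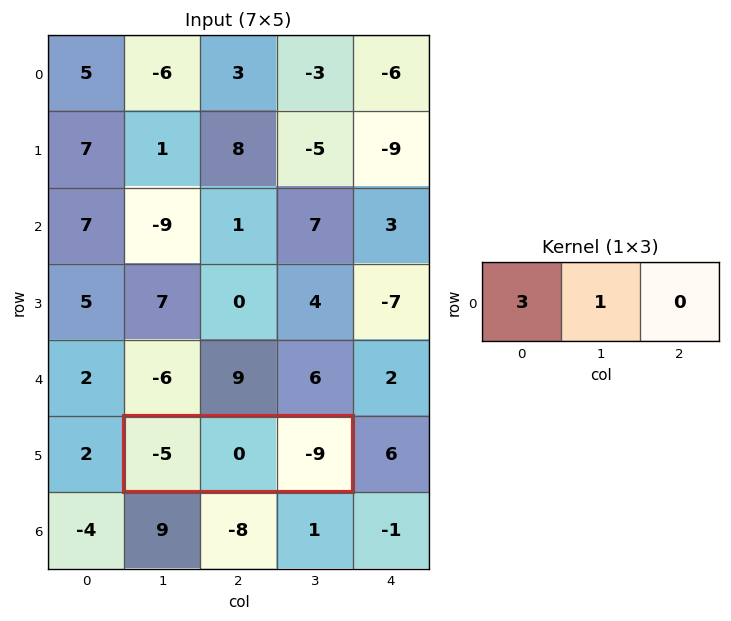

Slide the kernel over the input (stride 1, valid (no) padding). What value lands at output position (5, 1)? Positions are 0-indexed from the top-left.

-15

The receptive field on the input at this output position is [-5 0 -9]. Elementwise product with the kernel and sum: -5·3 + 0·1.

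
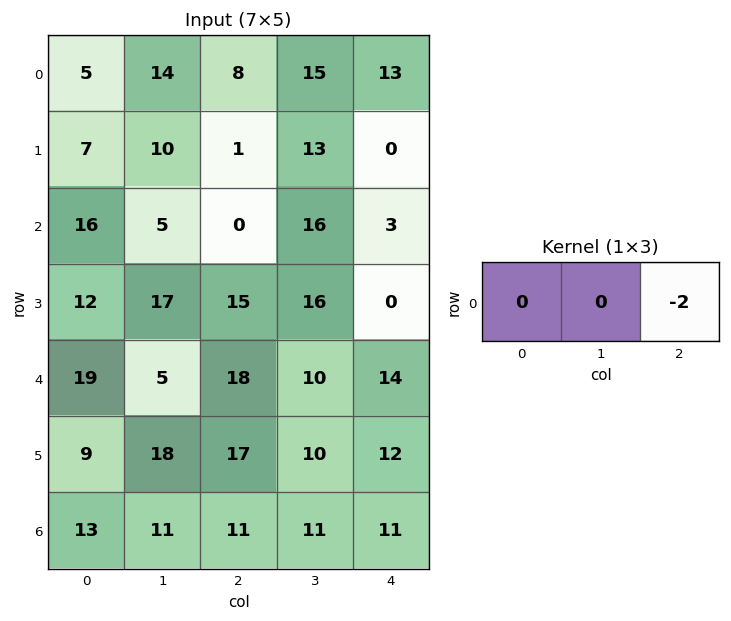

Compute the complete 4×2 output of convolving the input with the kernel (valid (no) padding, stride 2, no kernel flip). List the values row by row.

Output[0,0]: The receptive field on the input at this output position is [5 14 8]. Elementwise product with the kernel and sum: 8·-2.

-16 -26
0 -6
-36 -28
-22 -22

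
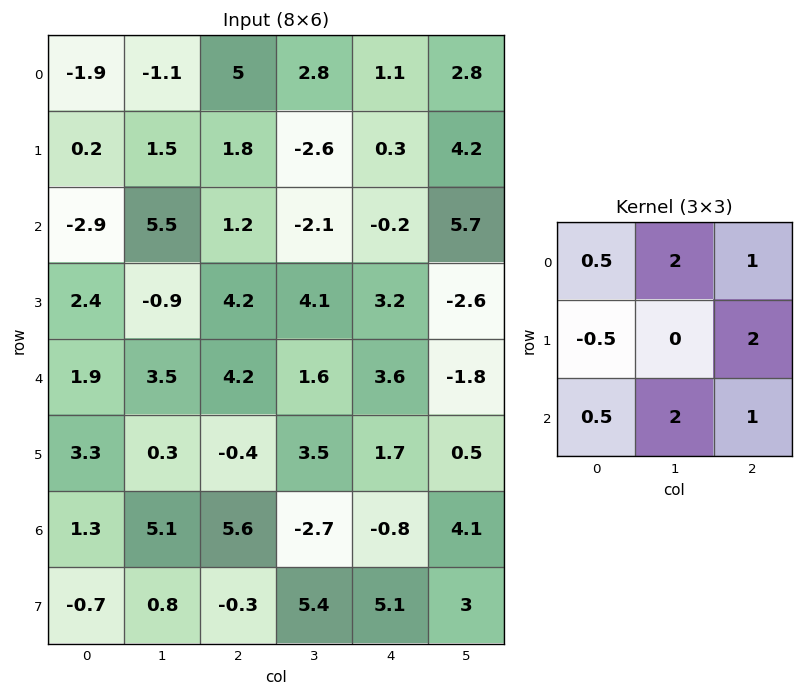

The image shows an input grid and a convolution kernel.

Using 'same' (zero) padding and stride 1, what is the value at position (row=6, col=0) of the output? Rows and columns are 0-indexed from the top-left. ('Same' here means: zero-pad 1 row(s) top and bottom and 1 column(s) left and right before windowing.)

16.5

The receptive field on the zero-padded input at this output position is [0 3.3 0.3 / 0 1.3 5.1 / 0 -0.7 0.8]. Elementwise product with the kernel and sum: 0·0.5 + 3.3·2 + 0.3·1 + 0·-0.5 + 5.1·2 + 0·0.5 + -0.7·2 + 0.8·1.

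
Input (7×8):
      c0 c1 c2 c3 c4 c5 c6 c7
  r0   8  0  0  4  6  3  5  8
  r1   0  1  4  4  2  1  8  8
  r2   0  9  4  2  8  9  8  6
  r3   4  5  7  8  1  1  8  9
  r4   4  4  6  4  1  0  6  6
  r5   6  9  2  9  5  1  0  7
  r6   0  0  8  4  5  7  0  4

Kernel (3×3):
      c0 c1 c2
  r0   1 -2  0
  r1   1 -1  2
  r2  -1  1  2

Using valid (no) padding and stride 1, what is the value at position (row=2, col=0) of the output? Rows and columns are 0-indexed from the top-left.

7

The receptive field on the input at this output position is [0 9 4 / 4 5 7 / 4 4 6]. Elementwise product with the kernel and sum: 0·1 + 9·-2 + 4·1 + 5·-1 + 7·2 + 4·-1 + 4·1 + 6·2.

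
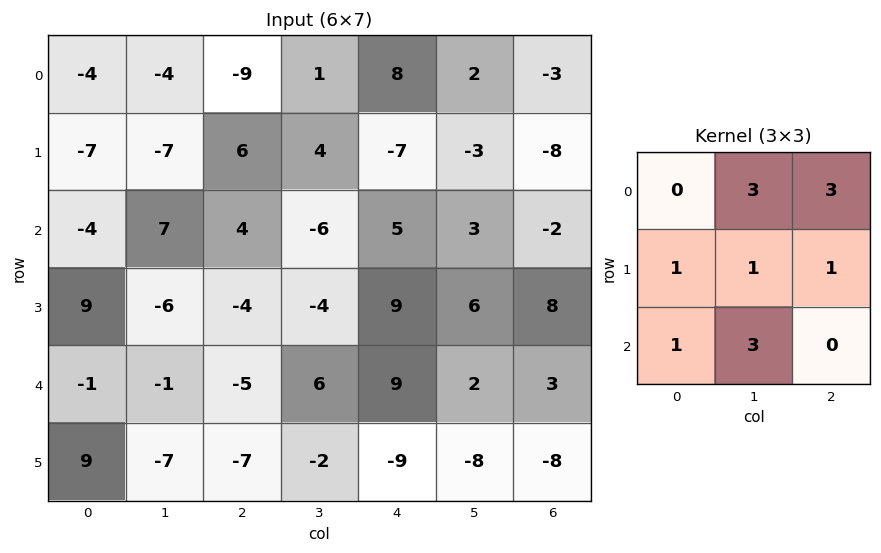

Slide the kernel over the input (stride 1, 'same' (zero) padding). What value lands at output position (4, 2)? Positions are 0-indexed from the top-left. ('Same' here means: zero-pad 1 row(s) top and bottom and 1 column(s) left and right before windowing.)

-52

The receptive field on the zero-padded input at this output position is [-6 -4 -4 / -1 -5 6 / -7 -7 -2]. Elementwise product with the kernel and sum: -4·3 + -4·3 + -1·1 + -5·1 + 6·1 + -7·1 + -7·3.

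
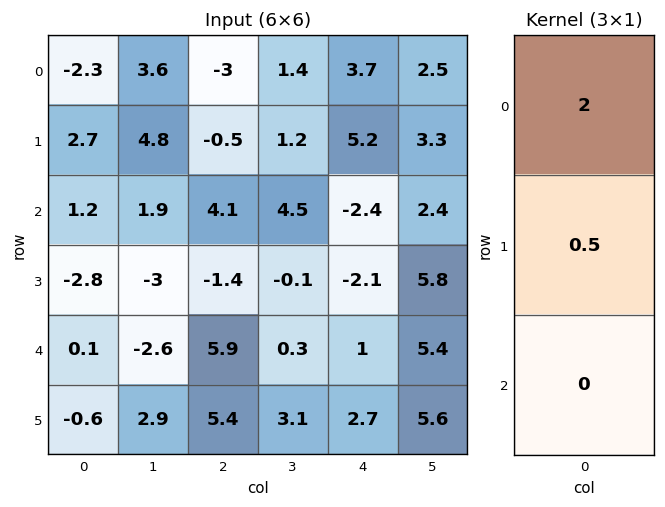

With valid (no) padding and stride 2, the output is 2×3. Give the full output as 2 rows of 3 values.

Output[0,0]: The receptive field on the input at this output position is [-2.3 / 2.7 / 1.2]. Elementwise product with the kernel and sum: -2.3·2 + 2.7·0.5.

-3.25 -6.25 10
1 7.5 -5.85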